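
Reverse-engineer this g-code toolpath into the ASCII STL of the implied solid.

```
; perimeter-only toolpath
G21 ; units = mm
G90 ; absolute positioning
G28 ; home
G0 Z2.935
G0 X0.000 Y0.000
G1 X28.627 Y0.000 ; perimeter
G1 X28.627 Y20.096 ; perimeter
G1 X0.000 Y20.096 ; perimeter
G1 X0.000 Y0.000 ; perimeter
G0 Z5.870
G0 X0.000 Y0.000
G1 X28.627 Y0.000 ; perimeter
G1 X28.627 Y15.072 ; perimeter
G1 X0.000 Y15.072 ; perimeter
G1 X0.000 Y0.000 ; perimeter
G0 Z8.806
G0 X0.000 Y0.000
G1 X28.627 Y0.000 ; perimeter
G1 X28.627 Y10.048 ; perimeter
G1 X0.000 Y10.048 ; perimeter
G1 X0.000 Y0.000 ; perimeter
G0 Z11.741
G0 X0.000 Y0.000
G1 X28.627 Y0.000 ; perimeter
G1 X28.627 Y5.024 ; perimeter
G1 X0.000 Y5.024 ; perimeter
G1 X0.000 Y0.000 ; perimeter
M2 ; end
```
solid part
  facet normal 0.0000 0.0000 -1.0000
    outer loop
      vertex 28.627 25.120 0.000
      vertex 28.627 0.000 0.000
      vertex 0.000 0.000 0.000
    endloop
  endfacet
  facet normal 0.0000 0.0000 -1.0000
    outer loop
      vertex 0.000 25.120 0.000
      vertex 28.627 25.120 0.000
      vertex 0.000 0.000 0.000
    endloop
  endfacet
  facet normal 0.0000 -1.0000 0.0000
    outer loop
      vertex 0.000 0.000 0.000
      vertex 28.627 0.000 0.000
      vertex 28.627 0.000 14.676
    endloop
  endfacet
  facet normal 0.0000 -1.0000 0.0000
    outer loop
      vertex 0.000 0.000 0.000
      vertex 28.627 0.000 14.676
      vertex 0.000 0.000 14.676
    endloop
  endfacet
  facet normal 0.0000 0.5045 0.8634
    outer loop
      vertex 0.000 0.000 14.676
      vertex 28.627 0.000 14.676
      vertex 28.627 25.120 0.000
    endloop
  endfacet
  facet normal 0.0000 0.5045 0.8634
    outer loop
      vertex 0.000 0.000 14.676
      vertex 28.627 25.120 0.000
      vertex 0.000 25.120 0.000
    endloop
  endfacet
  facet normal -1.0000 0.0000 0.0000
    outer loop
      vertex 0.000 0.000 14.676
      vertex 0.000 25.120 0.000
      vertex 0.000 0.000 0.000
    endloop
  endfacet
  facet normal 1.0000 0.0000 0.0000
    outer loop
      vertex 28.627 0.000 0.000
      vertex 28.627 25.120 0.000
      vertex 28.627 0.000 14.676
    endloop
  endfacet
endsolid part

The G0 Z moves step by Δz≈2.935 mm. The G1 loops shrink linearly with z, so the solid tapers from its base footprint up to z≈14.7. Closing with a flat bottom cap and the tapered top and triangulating gives 8 facets — a wedge (ramp): 28.6 × 25.1 mm base, rising to 14.7 mm along the y=0 edge and sloping linearly to z=0 at y=25.1.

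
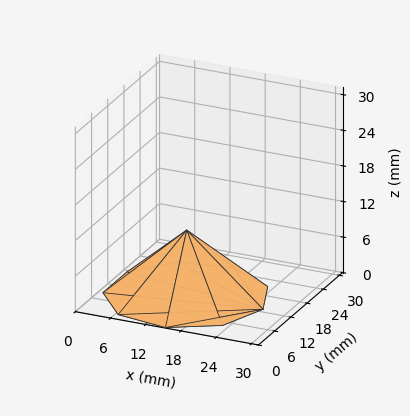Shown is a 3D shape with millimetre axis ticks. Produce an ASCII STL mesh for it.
Reading the render: the shape is a regular 9-sided pyramid, base circumscribed radius ≈ 13 mm, apex at z ≈ 11 mm (dimensions read to the nearest mm from the axis ticks). For the STL, each face is triangulated and given an outward normal.

solid part
  facet normal 0.0000 0.0000 -1.0000
    outer loop
      vertex 15.26 25.80 0.00
      vertex 22.96 21.36 0.00
      vertex 26.00 13.00 0.00
    endloop
  endfacet
  facet normal 0.0000 0.0000 -1.0000
    outer loop
      vertex 6.50 24.26 0.00
      vertex 15.26 25.80 0.00
      vertex 26.00 13.00 0.00
    endloop
  endfacet
  facet normal 0.0000 0.0000 -1.0000
    outer loop
      vertex 0.78 17.45 0.00
      vertex 6.50 24.26 0.00
      vertex 26.00 13.00 0.00
    endloop
  endfacet
  facet normal 0.0000 0.0000 -1.0000
    outer loop
      vertex 0.78 8.55 0.00
      vertex 0.78 17.45 0.00
      vertex 26.00 13.00 0.00
    endloop
  endfacet
  facet normal 0.0000 0.0000 -1.0000
    outer loop
      vertex 6.50 1.74 0.00
      vertex 0.78 8.55 0.00
      vertex 26.00 13.00 0.00
    endloop
  endfacet
  facet normal 0.0000 0.0000 -1.0000
    outer loop
      vertex 15.26 0.20 0.00
      vertex 6.50 1.74 0.00
      vertex 26.00 13.00 0.00
    endloop
  endfacet
  facet normal 0.0000 0.0000 -1.0000
    outer loop
      vertex 22.96 4.64 0.00
      vertex 15.26 0.20 0.00
      vertex 26.00 13.00 0.00
    endloop
  endfacet
  facet normal 0.6288 0.2287 0.7432
    outer loop
      vertex 26.00 13.00 0.00
      vertex 22.96 21.36 0.00
      vertex 13.00 13.00 11.00
    endloop
  endfacet
  facet normal 0.3342 0.5796 0.7432
    outer loop
      vertex 22.96 21.36 0.00
      vertex 15.26 25.80 0.00
      vertex 13.00 13.00 11.00
    endloop
  endfacet
  facet normal -0.1159 0.6591 0.7431
    outer loop
      vertex 15.26 25.80 0.00
      vertex 6.50 24.26 0.00
      vertex 13.00 13.00 11.00
    endloop
  endfacet
  facet normal -0.5123 0.4303 0.7432
    outer loop
      vertex 6.50 24.26 0.00
      vertex 0.78 17.45 0.00
      vertex 13.00 13.00 11.00
    endloop
  endfacet
  facet normal -0.6690 0.0000 0.7432
    outer loop
      vertex 0.78 17.45 0.00
      vertex 0.78 8.55 0.00
      vertex 13.00 13.00 11.00
    endloop
  endfacet
  facet normal -0.5123 -0.4303 0.7432
    outer loop
      vertex 0.78 8.55 0.00
      vertex 6.50 1.74 0.00
      vertex 13.00 13.00 11.00
    endloop
  endfacet
  facet normal -0.1159 -0.6591 0.7431
    outer loop
      vertex 6.50 1.74 0.00
      vertex 15.26 0.20 0.00
      vertex 13.00 13.00 11.00
    endloop
  endfacet
  facet normal 0.3342 -0.5796 0.7432
    outer loop
      vertex 15.26 0.20 0.00
      vertex 22.96 4.64 0.00
      vertex 13.00 13.00 11.00
    endloop
  endfacet
  facet normal 0.6288 -0.2287 0.7432
    outer loop
      vertex 22.96 4.64 0.00
      vertex 26.00 13.00 0.00
      vertex 13.00 13.00 11.00
    endloop
  endfacet
endsolid part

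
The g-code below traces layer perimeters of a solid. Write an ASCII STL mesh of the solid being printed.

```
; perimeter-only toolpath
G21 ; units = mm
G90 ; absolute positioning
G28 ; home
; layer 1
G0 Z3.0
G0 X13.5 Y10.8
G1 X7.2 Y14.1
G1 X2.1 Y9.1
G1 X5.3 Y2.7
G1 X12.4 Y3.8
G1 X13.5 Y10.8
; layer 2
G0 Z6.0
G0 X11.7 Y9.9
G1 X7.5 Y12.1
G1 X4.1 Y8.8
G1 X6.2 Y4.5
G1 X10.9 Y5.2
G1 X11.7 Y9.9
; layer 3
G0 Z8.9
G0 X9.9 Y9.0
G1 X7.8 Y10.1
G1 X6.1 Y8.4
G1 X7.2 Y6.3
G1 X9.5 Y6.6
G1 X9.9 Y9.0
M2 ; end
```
solid part
  facet normal 0.0000 0.0000 -1.0000
    outer loop
      vertex 0.1 9.4 0.0
      vertex 6.9 16.1 0.0
      vertex 15.3 11.7 0.0
    endloop
  endfacet
  facet normal 0.0000 0.0000 -1.0000
    outer loop
      vertex 4.4 0.9 0.0
      vertex 0.1 9.4 0.0
      vertex 15.3 11.7 0.0
    endloop
  endfacet
  facet normal 0.0000 0.0000 -1.0000
    outer loop
      vertex 13.8 2.3 0.0
      vertex 4.4 0.9 0.0
      vertex 15.3 11.7 0.0
    endloop
  endfacet
  facet normal 0.4068 0.7766 0.4811
    outer loop
      vertex 15.3 11.7 0.0
      vertex 6.9 16.1 0.0
      vertex 8.1 8.1 11.9
    endloop
  endfacet
  facet normal -0.6151 0.6242 0.4817
    outer loop
      vertex 6.9 16.1 0.0
      vertex 0.1 9.4 0.0
      vertex 8.1 8.1 11.9
    endloop
  endfacet
  facet normal -0.7817 -0.3954 0.4823
    outer loop
      vertex 0.1 9.4 0.0
      vertex 4.4 0.9 0.0
      vertex 8.1 8.1 11.9
    endloop
  endfacet
  facet normal 0.1289 -0.8657 0.4837
    outer loop
      vertex 4.4 0.9 0.0
      vertex 13.8 2.3 0.0
      vertex 8.1 8.1 11.9
    endloop
  endfacet
  facet normal 0.8653 -0.1381 0.4818
    outer loop
      vertex 13.8 2.3 0.0
      vertex 15.3 11.7 0.0
      vertex 8.1 8.1 11.9
    endloop
  endfacet
endsolid part

The G0 Z moves step by Δz≈3.0 mm. The G1 loops shrink linearly with z, so the solid tapers from its base footprint up to z≈11.9. Closing with a flat bottom cap and the tapered top and triangulating gives 8 facets — a regular 5-sided pyramid, base circumscribed radius ≈ 8.1 mm, apex at z ≈ 11.9 mm.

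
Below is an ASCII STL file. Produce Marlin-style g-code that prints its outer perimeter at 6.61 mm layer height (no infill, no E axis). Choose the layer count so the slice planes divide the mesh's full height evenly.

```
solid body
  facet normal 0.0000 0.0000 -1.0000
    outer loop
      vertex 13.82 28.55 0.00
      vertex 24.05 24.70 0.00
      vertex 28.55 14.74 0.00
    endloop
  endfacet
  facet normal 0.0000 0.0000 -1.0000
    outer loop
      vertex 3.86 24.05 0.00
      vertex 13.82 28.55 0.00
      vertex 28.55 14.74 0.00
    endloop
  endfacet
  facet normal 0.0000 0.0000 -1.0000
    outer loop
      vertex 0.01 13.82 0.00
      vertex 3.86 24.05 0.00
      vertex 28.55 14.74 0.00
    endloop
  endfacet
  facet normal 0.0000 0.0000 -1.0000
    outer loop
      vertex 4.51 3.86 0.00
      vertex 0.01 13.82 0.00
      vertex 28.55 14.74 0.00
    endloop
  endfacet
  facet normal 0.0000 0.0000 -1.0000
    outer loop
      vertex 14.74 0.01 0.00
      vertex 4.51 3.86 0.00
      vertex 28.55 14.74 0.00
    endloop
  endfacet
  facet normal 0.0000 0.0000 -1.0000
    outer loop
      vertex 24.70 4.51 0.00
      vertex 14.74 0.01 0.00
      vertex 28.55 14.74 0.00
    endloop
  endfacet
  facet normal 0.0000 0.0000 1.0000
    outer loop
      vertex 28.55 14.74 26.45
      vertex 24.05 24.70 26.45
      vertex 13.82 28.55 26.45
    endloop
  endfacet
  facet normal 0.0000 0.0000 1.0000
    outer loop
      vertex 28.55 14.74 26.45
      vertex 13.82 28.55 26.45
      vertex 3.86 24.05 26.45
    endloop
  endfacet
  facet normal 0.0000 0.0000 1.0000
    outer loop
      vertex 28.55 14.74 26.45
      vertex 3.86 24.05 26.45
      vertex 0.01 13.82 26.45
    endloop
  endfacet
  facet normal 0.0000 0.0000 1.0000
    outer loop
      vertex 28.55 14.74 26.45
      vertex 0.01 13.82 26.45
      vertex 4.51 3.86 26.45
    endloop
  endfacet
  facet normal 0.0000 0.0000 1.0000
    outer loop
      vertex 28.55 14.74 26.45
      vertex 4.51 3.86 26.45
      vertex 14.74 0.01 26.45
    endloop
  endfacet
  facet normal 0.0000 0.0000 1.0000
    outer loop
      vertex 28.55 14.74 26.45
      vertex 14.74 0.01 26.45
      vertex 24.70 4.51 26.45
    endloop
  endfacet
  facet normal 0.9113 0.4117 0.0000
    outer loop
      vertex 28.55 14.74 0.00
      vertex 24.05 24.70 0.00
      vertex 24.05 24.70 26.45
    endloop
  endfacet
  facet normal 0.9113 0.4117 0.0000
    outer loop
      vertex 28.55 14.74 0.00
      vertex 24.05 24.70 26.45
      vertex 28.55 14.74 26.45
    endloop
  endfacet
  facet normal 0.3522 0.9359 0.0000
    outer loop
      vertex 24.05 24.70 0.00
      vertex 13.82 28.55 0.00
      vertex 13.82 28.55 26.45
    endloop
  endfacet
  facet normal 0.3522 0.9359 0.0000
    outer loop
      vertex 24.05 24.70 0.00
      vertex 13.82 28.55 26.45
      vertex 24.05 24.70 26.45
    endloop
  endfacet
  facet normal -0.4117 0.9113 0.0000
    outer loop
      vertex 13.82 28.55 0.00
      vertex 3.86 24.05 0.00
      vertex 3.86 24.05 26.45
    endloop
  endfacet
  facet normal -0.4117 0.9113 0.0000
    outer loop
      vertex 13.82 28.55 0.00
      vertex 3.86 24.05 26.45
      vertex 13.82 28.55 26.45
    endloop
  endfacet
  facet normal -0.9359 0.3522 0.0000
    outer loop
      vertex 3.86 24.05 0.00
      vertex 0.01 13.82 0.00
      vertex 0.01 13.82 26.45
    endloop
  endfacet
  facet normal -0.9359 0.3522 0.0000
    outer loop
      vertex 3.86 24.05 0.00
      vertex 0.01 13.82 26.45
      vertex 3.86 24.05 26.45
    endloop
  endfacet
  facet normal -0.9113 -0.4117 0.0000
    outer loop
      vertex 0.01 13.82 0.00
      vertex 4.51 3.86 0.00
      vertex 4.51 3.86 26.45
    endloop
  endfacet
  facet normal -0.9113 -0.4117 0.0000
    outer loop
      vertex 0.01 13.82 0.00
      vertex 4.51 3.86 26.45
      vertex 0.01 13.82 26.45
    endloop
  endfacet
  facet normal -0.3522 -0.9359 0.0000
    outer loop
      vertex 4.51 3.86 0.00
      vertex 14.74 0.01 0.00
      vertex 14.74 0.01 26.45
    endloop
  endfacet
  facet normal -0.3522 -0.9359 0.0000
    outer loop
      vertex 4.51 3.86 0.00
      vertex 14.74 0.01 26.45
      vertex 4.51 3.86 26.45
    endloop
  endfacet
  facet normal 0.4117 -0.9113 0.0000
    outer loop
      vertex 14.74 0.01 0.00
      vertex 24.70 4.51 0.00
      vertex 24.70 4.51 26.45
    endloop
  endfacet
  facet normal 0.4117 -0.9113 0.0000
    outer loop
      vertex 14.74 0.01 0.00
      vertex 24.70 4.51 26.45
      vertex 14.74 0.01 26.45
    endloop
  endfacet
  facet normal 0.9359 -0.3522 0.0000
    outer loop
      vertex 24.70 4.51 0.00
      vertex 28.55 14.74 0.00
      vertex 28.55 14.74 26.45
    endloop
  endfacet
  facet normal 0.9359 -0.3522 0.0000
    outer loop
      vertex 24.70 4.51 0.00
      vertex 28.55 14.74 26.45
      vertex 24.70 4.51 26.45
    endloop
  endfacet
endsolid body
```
; perimeter-only toolpath
G21 ; units = mm
G90 ; absolute positioning
G28 ; home
; layer 1
G0 Z6.61
G0 X28.55 Y14.74
G1 X24.05 Y24.70
G1 X13.82 Y28.55
G1 X3.86 Y24.05
G1 X0.01 Y13.82
G1 X4.51 Y3.86
G1 X14.74 Y0.01
G1 X24.70 Y4.51
G1 X28.55 Y14.74
; layer 2
G0 Z13.22
G0 X28.55 Y14.74
G1 X24.05 Y24.70
G1 X13.82 Y28.55
G1 X3.86 Y24.05
G1 X0.01 Y13.82
G1 X4.51 Y3.86
G1 X14.74 Y0.01
G1 X24.70 Y4.51
G1 X28.55 Y14.74
; layer 3
G0 Z19.84
G0 X28.55 Y14.74
G1 X24.05 Y24.70
G1 X13.82 Y28.55
G1 X3.86 Y24.05
G1 X0.01 Y13.82
G1 X4.51 Y3.86
G1 X14.74 Y0.01
G1 X24.70 Y4.51
G1 X28.55 Y14.74
; layer 4
G0 Z26.45
G0 X28.55 Y14.74
G1 X24.05 Y24.70
G1 X13.82 Y28.55
G1 X3.86 Y24.05
G1 X0.01 Y13.82
G1 X4.51 Y3.86
G1 X14.74 Y0.01
G1 X24.70 Y4.51
G1 X28.55 Y14.74
M2 ; end

The solid is a regular 8-sided prism (a cylinder approximated with 8 flat sides), circumscribed radius ≈ 14.3 mm, height ≈ 26.4 mm. Slicing at Δz = 6.61 mm — 4 equal slices spanning the solid's height, so layer i sits at z = i·h/4 — gives 4 non-empty perimeters. Each is a 8-segment closed polygon; G0 lifts to the layer z and rapids to the start vertex, then G1 traces the edges.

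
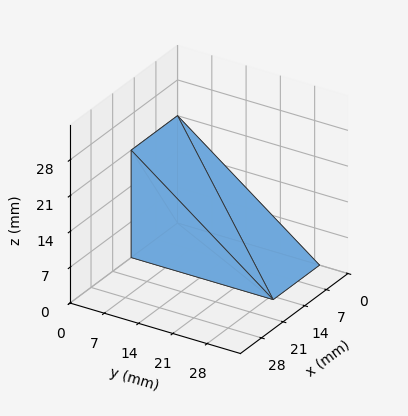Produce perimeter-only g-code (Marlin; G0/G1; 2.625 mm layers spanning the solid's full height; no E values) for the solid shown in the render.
Reading the render: the shape is a wedge (ramp): 15 × 29 mm base, rising to 21 mm along the y=0 edge and sloping linearly to z=0 at y=29 (dimensions read to the nearest mm from the axis ticks). For the g-code, the solid's height is divided into equal slices at the stated Δz and each level perimeter traced with G1 moves after a G0 lift.

; perimeter-only toolpath
G21 ; units = mm
G90 ; absolute positioning
G28 ; home
; layer 1
G0 Z2.625
G0 X0.000 Y0.000
G1 X15.000 Y0.000
G1 X15.000 Y25.375
G1 X0.000 Y25.375
G1 X0.000 Y0.000
; layer 2
G0 Z5.250
G0 X0.000 Y0.000
G1 X15.000 Y0.000
G1 X15.000 Y21.750
G1 X0.000 Y21.750
G1 X0.000 Y0.000
; layer 3
G0 Z7.875
G0 X0.000 Y0.000
G1 X15.000 Y0.000
G1 X15.000 Y18.125
G1 X0.000 Y18.125
G1 X0.000 Y0.000
; layer 4
G0 Z10.500
G0 X0.000 Y0.000
G1 X15.000 Y0.000
G1 X15.000 Y14.500
G1 X0.000 Y14.500
G1 X0.000 Y0.000
; layer 5
G0 Z13.125
G0 X0.000 Y0.000
G1 X15.000 Y0.000
G1 X15.000 Y10.875
G1 X0.000 Y10.875
G1 X0.000 Y0.000
; layer 6
G0 Z15.750
G0 X0.000 Y0.000
G1 X15.000 Y0.000
G1 X15.000 Y7.250
G1 X0.000 Y7.250
G1 X0.000 Y0.000
; layer 7
G0 Z18.375
G0 X0.000 Y0.000
G1 X15.000 Y0.000
G1 X15.000 Y3.625
G1 X0.000 Y3.625
G1 X0.000 Y0.000
M2 ; end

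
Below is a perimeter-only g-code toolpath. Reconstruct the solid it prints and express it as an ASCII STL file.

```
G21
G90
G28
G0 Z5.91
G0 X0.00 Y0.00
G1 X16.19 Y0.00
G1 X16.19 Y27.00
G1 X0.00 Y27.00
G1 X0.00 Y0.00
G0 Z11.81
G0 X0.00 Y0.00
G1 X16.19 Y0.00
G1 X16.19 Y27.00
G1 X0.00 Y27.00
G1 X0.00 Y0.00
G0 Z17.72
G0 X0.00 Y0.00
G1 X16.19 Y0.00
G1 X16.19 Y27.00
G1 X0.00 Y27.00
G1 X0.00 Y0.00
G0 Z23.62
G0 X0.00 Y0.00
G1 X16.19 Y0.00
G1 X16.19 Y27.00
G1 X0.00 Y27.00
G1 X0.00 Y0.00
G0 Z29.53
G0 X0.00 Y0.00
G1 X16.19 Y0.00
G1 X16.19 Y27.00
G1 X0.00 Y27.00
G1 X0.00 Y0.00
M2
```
solid part
  facet normal 0.0000 0.0000 -1.0000
    outer loop
      vertex 16.19 27.00 0.00
      vertex 16.19 0.00 0.00
      vertex 0.00 0.00 0.00
    endloop
  endfacet
  facet normal 0.0000 0.0000 -1.0000
    outer loop
      vertex 0.00 27.00 0.00
      vertex 16.19 27.00 0.00
      vertex 0.00 0.00 0.00
    endloop
  endfacet
  facet normal 0.0000 0.0000 1.0000
    outer loop
      vertex 0.00 0.00 29.53
      vertex 16.19 0.00 29.53
      vertex 16.19 27.00 29.53
    endloop
  endfacet
  facet normal 0.0000 0.0000 1.0000
    outer loop
      vertex 0.00 0.00 29.53
      vertex 16.19 27.00 29.53
      vertex 0.00 27.00 29.53
    endloop
  endfacet
  facet normal 0.0000 -1.0000 0.0000
    outer loop
      vertex 0.00 0.00 0.00
      vertex 16.19 0.00 0.00
      vertex 16.19 0.00 29.53
    endloop
  endfacet
  facet normal 0.0000 -1.0000 0.0000
    outer loop
      vertex 0.00 0.00 0.00
      vertex 16.19 0.00 29.53
      vertex 0.00 0.00 29.53
    endloop
  endfacet
  facet normal 0.0000 1.0000 0.0000
    outer loop
      vertex 16.19 27.00 29.53
      vertex 16.19 27.00 0.00
      vertex 0.00 27.00 0.00
    endloop
  endfacet
  facet normal 0.0000 1.0000 0.0000
    outer loop
      vertex 0.00 27.00 29.53
      vertex 16.19 27.00 29.53
      vertex 0.00 27.00 0.00
    endloop
  endfacet
  facet normal -1.0000 0.0000 0.0000
    outer loop
      vertex 0.00 27.00 29.53
      vertex 0.00 27.00 0.00
      vertex 0.00 0.00 0.00
    endloop
  endfacet
  facet normal -1.0000 0.0000 0.0000
    outer loop
      vertex 0.00 0.00 29.53
      vertex 0.00 27.00 29.53
      vertex 0.00 0.00 0.00
    endloop
  endfacet
  facet normal 1.0000 0.0000 0.0000
    outer loop
      vertex 16.19 0.00 0.00
      vertex 16.19 27.00 0.00
      vertex 16.19 27.00 29.53
    endloop
  endfacet
  facet normal 1.0000 0.0000 0.0000
    outer loop
      vertex 16.19 0.00 0.00
      vertex 16.19 27.00 29.53
      vertex 16.19 0.00 29.53
    endloop
  endfacet
endsolid part

The G0 Z moves step by Δz≈5.91 mm. Every layer's G1 loop is the same polygon, so the solid is a straight extrusion of it from z=0 to z≈29.5. Closing with flat bottom and top caps and triangulating gives 12 facets — a rectangular box, roughly 16.2 × 27 mm footprint and 29.5 mm tall.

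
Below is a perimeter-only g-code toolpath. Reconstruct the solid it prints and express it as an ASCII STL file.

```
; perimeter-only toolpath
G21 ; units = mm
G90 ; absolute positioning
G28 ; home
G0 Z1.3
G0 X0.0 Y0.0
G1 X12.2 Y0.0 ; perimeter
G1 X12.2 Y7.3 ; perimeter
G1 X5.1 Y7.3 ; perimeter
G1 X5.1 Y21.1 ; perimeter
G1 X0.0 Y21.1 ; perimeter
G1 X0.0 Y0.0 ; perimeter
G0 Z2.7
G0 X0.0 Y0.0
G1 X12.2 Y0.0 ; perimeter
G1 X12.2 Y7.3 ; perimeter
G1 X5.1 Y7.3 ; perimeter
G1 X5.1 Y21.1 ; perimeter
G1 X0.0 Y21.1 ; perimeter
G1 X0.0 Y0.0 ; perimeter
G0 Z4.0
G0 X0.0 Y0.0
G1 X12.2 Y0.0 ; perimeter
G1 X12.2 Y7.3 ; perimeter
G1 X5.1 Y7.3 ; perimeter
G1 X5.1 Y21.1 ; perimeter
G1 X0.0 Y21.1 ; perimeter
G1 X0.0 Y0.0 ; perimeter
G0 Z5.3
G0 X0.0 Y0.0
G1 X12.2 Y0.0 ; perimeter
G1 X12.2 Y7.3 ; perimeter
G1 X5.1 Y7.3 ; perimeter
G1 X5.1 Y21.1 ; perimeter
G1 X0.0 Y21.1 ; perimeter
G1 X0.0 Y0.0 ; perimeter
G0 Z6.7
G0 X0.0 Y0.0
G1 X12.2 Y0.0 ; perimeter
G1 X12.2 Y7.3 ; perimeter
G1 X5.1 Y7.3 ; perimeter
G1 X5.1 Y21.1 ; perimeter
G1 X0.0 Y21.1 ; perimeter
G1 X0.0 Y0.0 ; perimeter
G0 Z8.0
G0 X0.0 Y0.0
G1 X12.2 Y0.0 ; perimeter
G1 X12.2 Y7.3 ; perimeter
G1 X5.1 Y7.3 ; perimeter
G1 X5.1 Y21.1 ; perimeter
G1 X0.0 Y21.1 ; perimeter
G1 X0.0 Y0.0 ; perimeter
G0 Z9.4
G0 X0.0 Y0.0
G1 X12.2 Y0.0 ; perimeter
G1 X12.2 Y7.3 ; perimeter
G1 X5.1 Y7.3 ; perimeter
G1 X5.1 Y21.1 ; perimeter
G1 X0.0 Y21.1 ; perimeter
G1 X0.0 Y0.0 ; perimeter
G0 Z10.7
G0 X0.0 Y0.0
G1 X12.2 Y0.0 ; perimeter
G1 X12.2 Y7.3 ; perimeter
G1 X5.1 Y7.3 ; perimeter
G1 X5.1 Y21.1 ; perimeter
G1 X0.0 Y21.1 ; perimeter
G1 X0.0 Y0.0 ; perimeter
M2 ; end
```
solid part
  facet normal 0.0000 0.0000 -1.0000
    outer loop
      vertex 12.2 7.3 0.0
      vertex 12.2 0.0 0.0
      vertex 0.0 0.0 0.0
    endloop
  endfacet
  facet normal 0.0000 0.0000 -1.0000
    outer loop
      vertex 5.1 7.3 0.0
      vertex 12.2 7.3 0.0
      vertex 0.0 0.0 0.0
    endloop
  endfacet
  facet normal 0.0000 0.0000 -1.0000
    outer loop
      vertex 5.1 21.1 0.0
      vertex 5.1 7.3 0.0
      vertex 0.0 0.0 0.0
    endloop
  endfacet
  facet normal 0.0000 0.0000 -1.0000
    outer loop
      vertex 0.0 21.1 0.0
      vertex 5.1 21.1 0.0
      vertex 0.0 0.0 0.0
    endloop
  endfacet
  facet normal 0.0000 0.0000 1.0000
    outer loop
      vertex 0.0 0.0 10.7
      vertex 12.2 0.0 10.7
      vertex 12.2 7.3 10.7
    endloop
  endfacet
  facet normal 0.0000 0.0000 1.0000
    outer loop
      vertex 0.0 0.0 10.7
      vertex 12.2 7.3 10.7
      vertex 5.1 7.3 10.7
    endloop
  endfacet
  facet normal 0.0000 0.0000 1.0000
    outer loop
      vertex 0.0 0.0 10.7
      vertex 5.1 7.3 10.7
      vertex 5.1 21.1 10.7
    endloop
  endfacet
  facet normal 0.0000 0.0000 1.0000
    outer loop
      vertex 0.0 0.0 10.7
      vertex 5.1 21.1 10.7
      vertex 0.0 21.1 10.7
    endloop
  endfacet
  facet normal 0.0000 -1.0000 0.0000
    outer loop
      vertex 0.0 0.0 0.0
      vertex 12.2 0.0 0.0
      vertex 12.2 0.0 10.7
    endloop
  endfacet
  facet normal 0.0000 -1.0000 0.0000
    outer loop
      vertex 0.0 0.0 0.0
      vertex 12.2 0.0 10.7
      vertex 0.0 0.0 10.7
    endloop
  endfacet
  facet normal 1.0000 0.0000 0.0000
    outer loop
      vertex 12.2 0.0 0.0
      vertex 12.2 7.3 0.0
      vertex 12.2 7.3 10.7
    endloop
  endfacet
  facet normal 1.0000 0.0000 0.0000
    outer loop
      vertex 12.2 0.0 0.0
      vertex 12.2 7.3 10.7
      vertex 12.2 0.0 10.7
    endloop
  endfacet
  facet normal 0.0000 1.0000 0.0000
    outer loop
      vertex 12.2 7.3 0.0
      vertex 5.1 7.3 0.0
      vertex 5.1 7.3 10.7
    endloop
  endfacet
  facet normal 0.0000 1.0000 0.0000
    outer loop
      vertex 12.2 7.3 0.0
      vertex 5.1 7.3 10.7
      vertex 12.2 7.3 10.7
    endloop
  endfacet
  facet normal 1.0000 0.0000 0.0000
    outer loop
      vertex 5.1 7.3 0.0
      vertex 5.1 21.1 0.0
      vertex 5.1 21.1 10.7
    endloop
  endfacet
  facet normal 1.0000 0.0000 0.0000
    outer loop
      vertex 5.1 7.3 0.0
      vertex 5.1 21.1 10.7
      vertex 5.1 7.3 10.7
    endloop
  endfacet
  facet normal 0.0000 1.0000 0.0000
    outer loop
      vertex 5.1 21.1 0.0
      vertex 0.0 21.1 0.0
      vertex 0.0 21.1 10.7
    endloop
  endfacet
  facet normal 0.0000 1.0000 0.0000
    outer loop
      vertex 5.1 21.1 0.0
      vertex 0.0 21.1 10.7
      vertex 5.1 21.1 10.7
    endloop
  endfacet
  facet normal -1.0000 0.0000 0.0000
    outer loop
      vertex 0.0 21.1 0.0
      vertex 0.0 0.0 0.0
      vertex 0.0 0.0 10.7
    endloop
  endfacet
  facet normal -1.0000 0.0000 0.0000
    outer loop
      vertex 0.0 21.1 0.0
      vertex 0.0 0.0 10.7
      vertex 0.0 21.1 10.7
    endloop
  endfacet
endsolid part

The G0 Z moves step by Δz≈1.3 mm. Every layer's G1 loop is the same polygon, so the solid is a straight extrusion of it from z=0 to z≈10.7. Closing with flat bottom and top caps and triangulating gives 20 facets — an L-shaped prism: outer 12.2 × 21.1 mm, arm thicknesses ≈ 7.3 mm (horizontal) and 5.1 mm (vertical), extruded 10.7 mm in z.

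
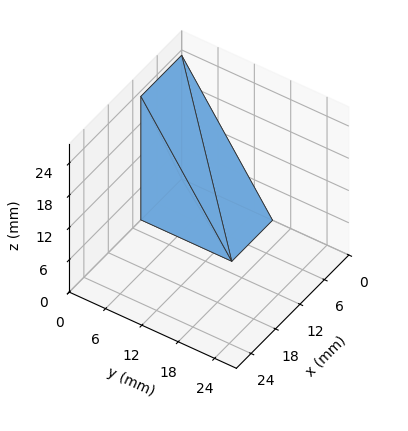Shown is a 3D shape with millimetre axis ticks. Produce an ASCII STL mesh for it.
Reading the render: the shape is a wedge (ramp): 10 × 15 mm base, rising to 23 mm along the y=0 edge and sloping linearly to z=0 at y=15 (dimensions read to the nearest mm from the axis ticks). For the STL, each face is triangulated and given an outward normal.

solid part
  facet normal 0.0000 0.0000 -1.0000
    outer loop
      vertex 10.0 15.0 0.0
      vertex 10.0 0.0 0.0
      vertex 0.0 0.0 0.0
    endloop
  endfacet
  facet normal 0.0000 0.0000 -1.0000
    outer loop
      vertex 0.0 15.0 0.0
      vertex 10.0 15.0 0.0
      vertex 0.0 0.0 0.0
    endloop
  endfacet
  facet normal 0.0000 -1.0000 0.0000
    outer loop
      vertex 0.0 0.0 0.0
      vertex 10.0 0.0 0.0
      vertex 10.0 0.0 23.0
    endloop
  endfacet
  facet normal 0.0000 -1.0000 0.0000
    outer loop
      vertex 0.0 0.0 0.0
      vertex 10.0 0.0 23.0
      vertex 0.0 0.0 23.0
    endloop
  endfacet
  facet normal 0.0000 0.8376 0.5463
    outer loop
      vertex 0.0 0.0 23.0
      vertex 10.0 0.0 23.0
      vertex 10.0 15.0 0.0
    endloop
  endfacet
  facet normal 0.0000 0.8376 0.5463
    outer loop
      vertex 0.0 0.0 23.0
      vertex 10.0 15.0 0.0
      vertex 0.0 15.0 0.0
    endloop
  endfacet
  facet normal -1.0000 0.0000 0.0000
    outer loop
      vertex 0.0 0.0 23.0
      vertex 0.0 15.0 0.0
      vertex 0.0 0.0 0.0
    endloop
  endfacet
  facet normal 1.0000 0.0000 0.0000
    outer loop
      vertex 10.0 0.0 0.0
      vertex 10.0 15.0 0.0
      vertex 10.0 0.0 23.0
    endloop
  endfacet
endsolid part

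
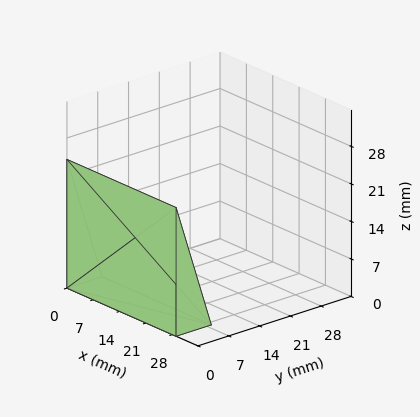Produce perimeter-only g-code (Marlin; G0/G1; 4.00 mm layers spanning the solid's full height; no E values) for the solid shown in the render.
Reading the render: the shape is a wedge (ramp): 29 × 8 mm base, rising to 24 mm along the y=0 edge and sloping linearly to z=0 at y=8 (dimensions read to the nearest mm from the axis ticks). For the g-code, the solid's height is divided into equal slices at the stated Δz and each level perimeter traced with G1 moves after a G0 lift.

; perimeter-only toolpath
G21 ; units = mm
G90 ; absolute positioning
G28 ; home
; layer 1
G0 Z4.00
G0 X0.00 Y0.00
G1 X29.00 Y0.00
G1 X29.00 Y6.67
G1 X0.00 Y6.67
G1 X0.00 Y0.00
; layer 2
G0 Z8.00
G0 X0.00 Y0.00
G1 X29.00 Y0.00
G1 X29.00 Y5.33
G1 X0.00 Y5.33
G1 X0.00 Y0.00
; layer 3
G0 Z12.00
G0 X0.00 Y0.00
G1 X29.00 Y0.00
G1 X29.00 Y4.00
G1 X0.00 Y4.00
G1 X0.00 Y0.00
; layer 4
G0 Z16.00
G0 X0.00 Y0.00
G1 X29.00 Y0.00
G1 X29.00 Y2.67
G1 X0.00 Y2.67
G1 X0.00 Y0.00
; layer 5
G0 Z20.00
G0 X0.00 Y0.00
G1 X29.00 Y0.00
G1 X29.00 Y1.33
G1 X0.00 Y1.33
G1 X0.00 Y0.00
M2 ; end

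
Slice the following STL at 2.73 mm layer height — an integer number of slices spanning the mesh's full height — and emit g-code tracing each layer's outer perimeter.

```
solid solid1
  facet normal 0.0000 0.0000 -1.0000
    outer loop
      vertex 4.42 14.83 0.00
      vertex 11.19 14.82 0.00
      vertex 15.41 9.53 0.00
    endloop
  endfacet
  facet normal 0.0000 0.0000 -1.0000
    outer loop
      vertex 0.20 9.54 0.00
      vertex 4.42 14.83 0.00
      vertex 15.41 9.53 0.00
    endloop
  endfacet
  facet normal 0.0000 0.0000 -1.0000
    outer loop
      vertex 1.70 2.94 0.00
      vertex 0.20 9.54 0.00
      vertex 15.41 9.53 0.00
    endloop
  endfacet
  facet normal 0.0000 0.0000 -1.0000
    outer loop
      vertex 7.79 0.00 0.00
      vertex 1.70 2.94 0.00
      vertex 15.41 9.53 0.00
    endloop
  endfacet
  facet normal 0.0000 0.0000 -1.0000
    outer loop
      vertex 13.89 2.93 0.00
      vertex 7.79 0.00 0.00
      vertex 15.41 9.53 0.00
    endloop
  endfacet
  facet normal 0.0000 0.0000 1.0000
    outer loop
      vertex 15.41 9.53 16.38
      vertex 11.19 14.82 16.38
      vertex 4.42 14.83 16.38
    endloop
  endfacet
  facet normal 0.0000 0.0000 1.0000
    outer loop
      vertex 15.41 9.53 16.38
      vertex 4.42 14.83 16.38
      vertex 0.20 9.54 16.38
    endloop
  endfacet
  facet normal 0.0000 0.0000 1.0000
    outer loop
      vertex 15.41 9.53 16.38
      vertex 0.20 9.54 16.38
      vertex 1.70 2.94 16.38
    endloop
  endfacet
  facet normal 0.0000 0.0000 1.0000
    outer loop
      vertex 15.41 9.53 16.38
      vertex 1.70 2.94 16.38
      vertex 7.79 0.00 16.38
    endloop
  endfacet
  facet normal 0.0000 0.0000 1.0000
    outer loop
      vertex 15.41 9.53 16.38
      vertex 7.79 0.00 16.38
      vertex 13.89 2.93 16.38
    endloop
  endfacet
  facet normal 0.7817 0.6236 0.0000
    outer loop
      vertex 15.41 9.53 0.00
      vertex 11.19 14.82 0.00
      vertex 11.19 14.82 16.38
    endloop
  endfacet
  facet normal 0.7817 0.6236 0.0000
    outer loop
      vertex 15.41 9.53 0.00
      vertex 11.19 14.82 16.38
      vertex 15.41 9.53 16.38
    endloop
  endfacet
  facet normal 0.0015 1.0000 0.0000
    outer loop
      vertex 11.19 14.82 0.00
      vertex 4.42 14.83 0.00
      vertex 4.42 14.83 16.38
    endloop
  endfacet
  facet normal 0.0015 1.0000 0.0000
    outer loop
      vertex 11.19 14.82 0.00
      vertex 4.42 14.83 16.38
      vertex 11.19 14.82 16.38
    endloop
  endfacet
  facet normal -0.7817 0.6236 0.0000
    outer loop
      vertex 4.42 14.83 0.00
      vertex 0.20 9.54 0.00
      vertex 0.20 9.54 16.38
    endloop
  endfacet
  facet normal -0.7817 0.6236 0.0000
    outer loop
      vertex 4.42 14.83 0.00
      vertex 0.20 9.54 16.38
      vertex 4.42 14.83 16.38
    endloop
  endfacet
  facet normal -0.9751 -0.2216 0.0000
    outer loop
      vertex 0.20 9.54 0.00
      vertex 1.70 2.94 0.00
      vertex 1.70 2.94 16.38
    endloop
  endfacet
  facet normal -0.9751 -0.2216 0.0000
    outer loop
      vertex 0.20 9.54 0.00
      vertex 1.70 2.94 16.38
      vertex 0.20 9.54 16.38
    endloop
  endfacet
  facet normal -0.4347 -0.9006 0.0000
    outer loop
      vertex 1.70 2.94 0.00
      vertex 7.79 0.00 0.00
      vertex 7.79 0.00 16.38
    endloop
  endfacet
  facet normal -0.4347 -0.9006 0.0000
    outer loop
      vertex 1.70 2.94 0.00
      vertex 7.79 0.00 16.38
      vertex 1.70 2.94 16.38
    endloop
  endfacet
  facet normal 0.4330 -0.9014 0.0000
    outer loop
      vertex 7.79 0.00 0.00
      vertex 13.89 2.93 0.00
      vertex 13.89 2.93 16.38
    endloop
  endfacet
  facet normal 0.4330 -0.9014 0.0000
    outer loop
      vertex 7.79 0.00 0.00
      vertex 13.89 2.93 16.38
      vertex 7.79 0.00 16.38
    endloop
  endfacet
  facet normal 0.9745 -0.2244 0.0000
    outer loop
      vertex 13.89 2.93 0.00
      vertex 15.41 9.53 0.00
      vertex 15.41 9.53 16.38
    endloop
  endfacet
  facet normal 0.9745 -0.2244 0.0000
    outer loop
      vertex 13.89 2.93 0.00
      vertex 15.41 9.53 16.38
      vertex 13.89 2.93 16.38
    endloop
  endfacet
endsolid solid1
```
; perimeter-only toolpath
G21 ; units = mm
G90 ; absolute positioning
G28 ; home
; layer 1
G0 Z2.73
G0 X15.41 Y9.53
G1 X11.19 Y14.82
G1 X4.42 Y14.83
G1 X0.20 Y9.54
G1 X1.70 Y2.94
G1 X7.79 Y0.00
G1 X13.89 Y2.93
G1 X15.41 Y9.53
; layer 2
G0 Z5.46
G0 X15.41 Y9.53
G1 X11.19 Y14.82
G1 X4.42 Y14.83
G1 X0.20 Y9.54
G1 X1.70 Y2.94
G1 X7.79 Y0.00
G1 X13.89 Y2.93
G1 X15.41 Y9.53
; layer 3
G0 Z8.19
G0 X15.41 Y9.53
G1 X11.19 Y14.82
G1 X4.42 Y14.83
G1 X0.20 Y9.54
G1 X1.70 Y2.94
G1 X7.79 Y0.00
G1 X13.89 Y2.93
G1 X15.41 Y9.53
; layer 4
G0 Z10.92
G0 X15.41 Y9.53
G1 X11.19 Y14.82
G1 X4.42 Y14.83
G1 X0.20 Y9.54
G1 X1.70 Y2.94
G1 X7.79 Y0.00
G1 X13.89 Y2.93
G1 X15.41 Y9.53
; layer 5
G0 Z13.65
G0 X15.41 Y9.53
G1 X11.19 Y14.82
G1 X4.42 Y14.83
G1 X0.20 Y9.54
G1 X1.70 Y2.94
G1 X7.79 Y0.00
G1 X13.89 Y2.93
G1 X15.41 Y9.53
; layer 6
G0 Z16.38
G0 X15.41 Y9.53
G1 X11.19 Y14.82
G1 X4.42 Y14.83
G1 X0.20 Y9.54
G1 X1.70 Y2.94
G1 X7.79 Y0.00
G1 X13.89 Y2.93
G1 X15.41 Y9.53
M2 ; end

The solid is a regular 7-sided prism (a cylinder approximated with 7 flat sides), circumscribed radius ≈ 7.8 mm, height ≈ 16.4 mm. Slicing at Δz = 2.73 mm — 6 equal slices spanning the solid's height, so layer i sits at z = i·h/6 — gives 6 non-empty perimeters. Each is a 7-segment closed polygon; G0 lifts to the layer z and rapids to the start vertex, then G1 traces the edges.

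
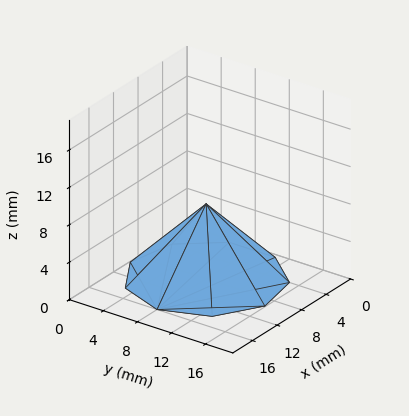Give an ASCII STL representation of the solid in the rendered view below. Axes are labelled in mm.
Reading the render: the shape is a regular 9-sided pyramid, base circumscribed radius ≈ 8 mm, apex at z ≈ 8 mm (dimensions read to the nearest mm from the axis ticks). For the STL, each face is triangulated and given an outward normal.

solid part
  facet normal 0.0000 0.0000 -1.0000
    outer loop
      vertex 9.4 15.9 0.0
      vertex 14.1 13.1 0.0
      vertex 16.0 8.0 0.0
    endloop
  endfacet
  facet normal 0.0000 0.0000 -1.0000
    outer loop
      vertex 4.0 14.9 0.0
      vertex 9.4 15.9 0.0
      vertex 16.0 8.0 0.0
    endloop
  endfacet
  facet normal 0.0000 0.0000 -1.0000
    outer loop
      vertex 0.5 10.7 0.0
      vertex 4.0 14.9 0.0
      vertex 16.0 8.0 0.0
    endloop
  endfacet
  facet normal 0.0000 0.0000 -1.0000
    outer loop
      vertex 0.5 5.3 0.0
      vertex 0.5 10.7 0.0
      vertex 16.0 8.0 0.0
    endloop
  endfacet
  facet normal 0.0000 0.0000 -1.0000
    outer loop
      vertex 4.0 1.1 0.0
      vertex 0.5 5.3 0.0
      vertex 16.0 8.0 0.0
    endloop
  endfacet
  facet normal 0.0000 0.0000 -1.0000
    outer loop
      vertex 9.4 0.1 0.0
      vertex 4.0 1.1 0.0
      vertex 16.0 8.0 0.0
    endloop
  endfacet
  facet normal 0.0000 0.0000 -1.0000
    outer loop
      vertex 14.1 2.9 0.0
      vertex 9.4 0.1 0.0
      vertex 16.0 8.0 0.0
    endloop
  endfacet
  facet normal 0.6838 0.2547 0.6838
    outer loop
      vertex 16.0 8.0 0.0
      vertex 14.1 13.1 0.0
      vertex 8.0 8.0 8.0
    endloop
  endfacet
  facet normal 0.3733 0.6266 0.6841
    outer loop
      vertex 14.1 13.1 0.0
      vertex 9.4 15.9 0.0
      vertex 8.0 8.0 8.0
    endloop
  endfacet
  facet normal -0.1327 0.7168 0.6846
    outer loop
      vertex 9.4 15.9 0.0
      vertex 4.0 14.9 0.0
      vertex 8.0 8.0 8.0
    endloop
  endfacet
  facet normal -0.5608 0.4673 0.6835
    outer loop
      vertex 4.0 14.9 0.0
      vertex 0.5 10.7 0.0
      vertex 8.0 8.0 8.0
    endloop
  endfacet
  facet normal -0.7295 0.0000 0.6839
    outer loop
      vertex 0.5 10.7 0.0
      vertex 0.5 5.3 0.0
      vertex 8.0 8.0 8.0
    endloop
  endfacet
  facet normal -0.5608 -0.4673 0.6835
    outer loop
      vertex 0.5 5.3 0.0
      vertex 4.0 1.1 0.0
      vertex 8.0 8.0 8.0
    endloop
  endfacet
  facet normal -0.1327 -0.7168 0.6846
    outer loop
      vertex 4.0 1.1 0.0
      vertex 9.4 0.1 0.0
      vertex 8.0 8.0 8.0
    endloop
  endfacet
  facet normal 0.3733 -0.6266 0.6841
    outer loop
      vertex 9.4 0.1 0.0
      vertex 14.1 2.9 0.0
      vertex 8.0 8.0 8.0
    endloop
  endfacet
  facet normal 0.6838 -0.2547 0.6838
    outer loop
      vertex 14.1 2.9 0.0
      vertex 16.0 8.0 0.0
      vertex 8.0 8.0 8.0
    endloop
  endfacet
endsolid part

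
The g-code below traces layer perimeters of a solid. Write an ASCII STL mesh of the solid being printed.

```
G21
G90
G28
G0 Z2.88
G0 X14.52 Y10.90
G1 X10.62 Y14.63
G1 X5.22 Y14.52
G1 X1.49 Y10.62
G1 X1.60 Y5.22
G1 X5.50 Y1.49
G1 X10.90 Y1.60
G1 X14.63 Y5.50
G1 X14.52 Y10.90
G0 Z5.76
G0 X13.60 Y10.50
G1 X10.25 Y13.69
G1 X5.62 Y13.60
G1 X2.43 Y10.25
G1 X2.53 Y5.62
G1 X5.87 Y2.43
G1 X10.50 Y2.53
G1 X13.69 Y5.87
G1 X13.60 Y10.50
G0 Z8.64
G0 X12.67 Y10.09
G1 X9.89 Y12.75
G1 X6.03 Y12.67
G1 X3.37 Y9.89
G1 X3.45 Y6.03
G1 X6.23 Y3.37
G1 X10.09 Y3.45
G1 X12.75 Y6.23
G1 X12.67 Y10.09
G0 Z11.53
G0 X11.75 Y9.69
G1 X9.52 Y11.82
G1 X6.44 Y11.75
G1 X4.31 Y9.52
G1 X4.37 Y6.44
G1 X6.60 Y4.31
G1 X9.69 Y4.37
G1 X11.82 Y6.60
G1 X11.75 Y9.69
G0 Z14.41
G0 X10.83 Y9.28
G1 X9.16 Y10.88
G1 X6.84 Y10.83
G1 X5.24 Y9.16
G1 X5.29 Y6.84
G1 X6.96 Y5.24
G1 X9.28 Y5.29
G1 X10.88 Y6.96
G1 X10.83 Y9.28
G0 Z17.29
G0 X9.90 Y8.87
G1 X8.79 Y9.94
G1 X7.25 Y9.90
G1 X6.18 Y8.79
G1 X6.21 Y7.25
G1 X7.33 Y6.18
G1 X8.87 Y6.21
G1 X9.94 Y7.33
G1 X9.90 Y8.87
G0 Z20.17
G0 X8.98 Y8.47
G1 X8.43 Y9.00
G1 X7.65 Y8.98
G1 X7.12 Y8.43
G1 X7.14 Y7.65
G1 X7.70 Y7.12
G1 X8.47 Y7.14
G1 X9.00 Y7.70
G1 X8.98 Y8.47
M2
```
solid part
  facet normal 0.0000 0.0000 -1.0000
    outer loop
      vertex 4.81 15.44 0.00
      vertex 10.98 15.57 0.00
      vertex 15.44 11.31 0.00
    endloop
  endfacet
  facet normal 0.0000 0.0000 -1.0000
    outer loop
      vertex 0.55 10.98 0.00
      vertex 4.81 15.44 0.00
      vertex 15.44 11.31 0.00
    endloop
  endfacet
  facet normal 0.0000 0.0000 -1.0000
    outer loop
      vertex 0.68 4.81 0.00
      vertex 0.55 10.98 0.00
      vertex 15.44 11.31 0.00
    endloop
  endfacet
  facet normal 0.0000 0.0000 -1.0000
    outer loop
      vertex 5.14 0.55 0.00
      vertex 0.68 4.81 0.00
      vertex 15.44 11.31 0.00
    endloop
  endfacet
  facet normal 0.0000 0.0000 -1.0000
    outer loop
      vertex 11.31 0.68 0.00
      vertex 5.14 0.55 0.00
      vertex 15.44 11.31 0.00
    endloop
  endfacet
  facet normal 0.0000 0.0000 -1.0000
    outer loop
      vertex 15.57 5.14 0.00
      vertex 11.31 0.68 0.00
      vertex 15.44 11.31 0.00
    endloop
  endfacet
  facet normal 0.6573 0.6881 0.3075
    outer loop
      vertex 15.44 11.31 0.00
      vertex 10.98 15.57 0.00
      vertex 8.06 8.06 23.05
    endloop
  endfacet
  facet normal -0.0200 0.9514 0.3074
    outer loop
      vertex 10.98 15.57 0.00
      vertex 4.81 15.44 0.00
      vertex 8.06 8.06 23.05
    endloop
  endfacet
  facet normal -0.6881 0.6573 0.3075
    outer loop
      vertex 4.81 15.44 0.00
      vertex 0.55 10.98 0.00
      vertex 8.06 8.06 23.05
    endloop
  endfacet
  facet normal -0.9514 -0.0200 0.3074
    outer loop
      vertex 0.55 10.98 0.00
      vertex 0.68 4.81 0.00
      vertex 8.06 8.06 23.05
    endloop
  endfacet
  facet normal -0.6573 -0.6881 0.3075
    outer loop
      vertex 0.68 4.81 0.00
      vertex 5.14 0.55 0.00
      vertex 8.06 8.06 23.05
    endloop
  endfacet
  facet normal 0.0200 -0.9514 0.3074
    outer loop
      vertex 5.14 0.55 0.00
      vertex 11.31 0.68 0.00
      vertex 8.06 8.06 23.05
    endloop
  endfacet
  facet normal 0.6881 -0.6573 0.3075
    outer loop
      vertex 11.31 0.68 0.00
      vertex 15.57 5.14 0.00
      vertex 8.06 8.06 23.05
    endloop
  endfacet
  facet normal 0.9514 0.0200 0.3074
    outer loop
      vertex 15.57 5.14 0.00
      vertex 15.44 11.31 0.00
      vertex 8.06 8.06 23.05
    endloop
  endfacet
endsolid part

The G0 Z moves step by Δz≈2.88 mm. The G1 loops shrink linearly with z, so the solid tapers from its base footprint up to z≈23.1. Closing with a flat bottom cap and the tapered top and triangulating gives 14 facets — a regular 8-sided pyramid, base circumscribed radius ≈ 8.06 mm, apex at z ≈ 23.1 mm.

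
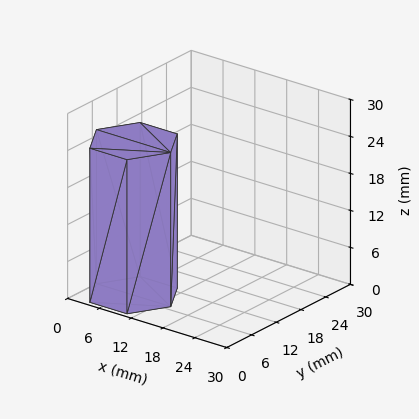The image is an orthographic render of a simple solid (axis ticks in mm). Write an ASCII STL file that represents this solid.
Reading the render: the shape is a regular 6-sided prism (a cylinder approximated with 6 flat sides), circumscribed radius ≈ 7 mm, height ≈ 25 mm (dimensions read to the nearest mm from the axis ticks). For the STL, each face is triangulated and given an outward normal.

solid part
  facet normal 0.0000 0.0000 -1.0000
    outer loop
      vertex 3.5 13.1 0.0
      vertex 10.5 13.1 0.0
      vertex 14.0 7.0 0.0
    endloop
  endfacet
  facet normal 0.0000 0.0000 -1.0000
    outer loop
      vertex 0.0 7.0 0.0
      vertex 3.5 13.1 0.0
      vertex 14.0 7.0 0.0
    endloop
  endfacet
  facet normal 0.0000 0.0000 -1.0000
    outer loop
      vertex 3.5 0.9 0.0
      vertex 0.0 7.0 0.0
      vertex 14.0 7.0 0.0
    endloop
  endfacet
  facet normal 0.0000 0.0000 -1.0000
    outer loop
      vertex 10.5 0.9 0.0
      vertex 3.5 0.9 0.0
      vertex 14.0 7.0 0.0
    endloop
  endfacet
  facet normal 0.0000 0.0000 1.0000
    outer loop
      vertex 14.0 7.0 25.0
      vertex 10.5 13.1 25.0
      vertex 3.5 13.1 25.0
    endloop
  endfacet
  facet normal 0.0000 0.0000 1.0000
    outer loop
      vertex 14.0 7.0 25.0
      vertex 3.5 13.1 25.0
      vertex 0.0 7.0 25.0
    endloop
  endfacet
  facet normal 0.0000 0.0000 1.0000
    outer loop
      vertex 14.0 7.0 25.0
      vertex 0.0 7.0 25.0
      vertex 3.5 0.9 25.0
    endloop
  endfacet
  facet normal 0.0000 0.0000 1.0000
    outer loop
      vertex 14.0 7.0 25.0
      vertex 3.5 0.9 25.0
      vertex 10.5 0.9 25.0
    endloop
  endfacet
  facet normal 0.8674 0.4977 0.0000
    outer loop
      vertex 14.0 7.0 0.0
      vertex 10.5 13.1 0.0
      vertex 10.5 13.1 25.0
    endloop
  endfacet
  facet normal 0.8674 0.4977 0.0000
    outer loop
      vertex 14.0 7.0 0.0
      vertex 10.5 13.1 25.0
      vertex 14.0 7.0 25.0
    endloop
  endfacet
  facet normal 0.0000 1.0000 0.0000
    outer loop
      vertex 10.5 13.1 0.0
      vertex 3.5 13.1 0.0
      vertex 3.5 13.1 25.0
    endloop
  endfacet
  facet normal 0.0000 1.0000 0.0000
    outer loop
      vertex 10.5 13.1 0.0
      vertex 3.5 13.1 25.0
      vertex 10.5 13.1 25.0
    endloop
  endfacet
  facet normal -0.8674 0.4977 0.0000
    outer loop
      vertex 3.5 13.1 0.0
      vertex 0.0 7.0 0.0
      vertex 0.0 7.0 25.0
    endloop
  endfacet
  facet normal -0.8674 0.4977 0.0000
    outer loop
      vertex 3.5 13.1 0.0
      vertex 0.0 7.0 25.0
      vertex 3.5 13.1 25.0
    endloop
  endfacet
  facet normal -0.8674 -0.4977 0.0000
    outer loop
      vertex 0.0 7.0 0.0
      vertex 3.5 0.9 0.0
      vertex 3.5 0.9 25.0
    endloop
  endfacet
  facet normal -0.8674 -0.4977 0.0000
    outer loop
      vertex 0.0 7.0 0.0
      vertex 3.5 0.9 25.0
      vertex 0.0 7.0 25.0
    endloop
  endfacet
  facet normal 0.0000 -1.0000 0.0000
    outer loop
      vertex 3.5 0.9 0.0
      vertex 10.5 0.9 0.0
      vertex 10.5 0.9 25.0
    endloop
  endfacet
  facet normal 0.0000 -1.0000 0.0000
    outer loop
      vertex 3.5 0.9 0.0
      vertex 10.5 0.9 25.0
      vertex 3.5 0.9 25.0
    endloop
  endfacet
  facet normal 0.8674 -0.4977 0.0000
    outer loop
      vertex 10.5 0.9 0.0
      vertex 14.0 7.0 0.0
      vertex 14.0 7.0 25.0
    endloop
  endfacet
  facet normal 0.8674 -0.4977 0.0000
    outer loop
      vertex 10.5 0.9 0.0
      vertex 14.0 7.0 25.0
      vertex 10.5 0.9 25.0
    endloop
  endfacet
endsolid part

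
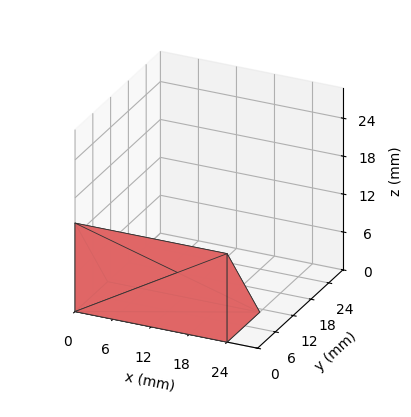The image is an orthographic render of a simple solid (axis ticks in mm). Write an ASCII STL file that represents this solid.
Reading the render: the shape is a wedge (ramp): 24 × 11 mm base, rising to 14 mm along the y=0 edge and sloping linearly to z=0 at y=11 (dimensions read to the nearest mm from the axis ticks). For the STL, each face is triangulated and given an outward normal.

solid part
  facet normal 0.0000 0.0000 -1.0000
    outer loop
      vertex 24.0 11.0 0.0
      vertex 24.0 0.0 0.0
      vertex 0.0 0.0 0.0
    endloop
  endfacet
  facet normal 0.0000 0.0000 -1.0000
    outer loop
      vertex 0.0 11.0 0.0
      vertex 24.0 11.0 0.0
      vertex 0.0 0.0 0.0
    endloop
  endfacet
  facet normal 0.0000 -1.0000 0.0000
    outer loop
      vertex 0.0 0.0 0.0
      vertex 24.0 0.0 0.0
      vertex 24.0 0.0 14.0
    endloop
  endfacet
  facet normal 0.0000 -1.0000 0.0000
    outer loop
      vertex 0.0 0.0 0.0
      vertex 24.0 0.0 14.0
      vertex 0.0 0.0 14.0
    endloop
  endfacet
  facet normal 0.0000 0.7863 0.6178
    outer loop
      vertex 0.0 0.0 14.0
      vertex 24.0 0.0 14.0
      vertex 24.0 11.0 0.0
    endloop
  endfacet
  facet normal 0.0000 0.7863 0.6178
    outer loop
      vertex 0.0 0.0 14.0
      vertex 24.0 11.0 0.0
      vertex 0.0 11.0 0.0
    endloop
  endfacet
  facet normal -1.0000 0.0000 0.0000
    outer loop
      vertex 0.0 0.0 14.0
      vertex 0.0 11.0 0.0
      vertex 0.0 0.0 0.0
    endloop
  endfacet
  facet normal 1.0000 0.0000 0.0000
    outer loop
      vertex 24.0 0.0 0.0
      vertex 24.0 11.0 0.0
      vertex 24.0 0.0 14.0
    endloop
  endfacet
endsolid part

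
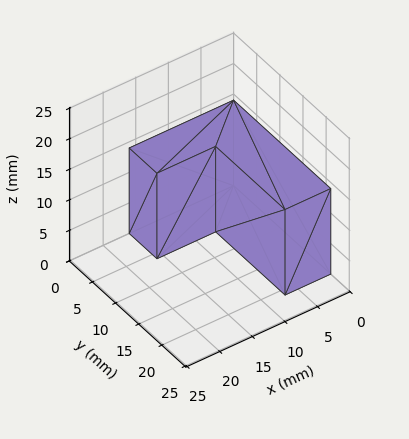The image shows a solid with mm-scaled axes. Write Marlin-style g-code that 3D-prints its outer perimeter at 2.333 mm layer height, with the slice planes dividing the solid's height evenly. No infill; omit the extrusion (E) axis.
Reading the render: the shape is an L-shaped prism: outer 16 × 21 mm, arm thicknesses ≈ 6 mm (horizontal) and 7 mm (vertical), extruded 14 mm in z (dimensions read to the nearest mm from the axis ticks). For the g-code, the solid's height is divided into equal slices at the stated Δz and each level perimeter traced with G1 moves after a G0 lift.

; perimeter-only toolpath
G21 ; units = mm
G90 ; absolute positioning
G28 ; home
; layer 1
G0 Z2.333
G0 X0.000 Y0.000
G1 X16.000 Y0.000
G1 X16.000 Y6.000
G1 X7.000 Y6.000
G1 X7.000 Y21.000
G1 X0.000 Y21.000
G1 X0.000 Y0.000
; layer 2
G0 Z4.667
G0 X0.000 Y0.000
G1 X16.000 Y0.000
G1 X16.000 Y6.000
G1 X7.000 Y6.000
G1 X7.000 Y21.000
G1 X0.000 Y21.000
G1 X0.000 Y0.000
; layer 3
G0 Z7.000
G0 X0.000 Y0.000
G1 X16.000 Y0.000
G1 X16.000 Y6.000
G1 X7.000 Y6.000
G1 X7.000 Y21.000
G1 X0.000 Y21.000
G1 X0.000 Y0.000
; layer 4
G0 Z9.333
G0 X0.000 Y0.000
G1 X16.000 Y0.000
G1 X16.000 Y6.000
G1 X7.000 Y6.000
G1 X7.000 Y21.000
G1 X0.000 Y21.000
G1 X0.000 Y0.000
; layer 5
G0 Z11.667
G0 X0.000 Y0.000
G1 X16.000 Y0.000
G1 X16.000 Y6.000
G1 X7.000 Y6.000
G1 X7.000 Y21.000
G1 X0.000 Y21.000
G1 X0.000 Y0.000
; layer 6
G0 Z14.000
G0 X0.000 Y0.000
G1 X16.000 Y0.000
G1 X16.000 Y6.000
G1 X7.000 Y6.000
G1 X7.000 Y21.000
G1 X0.000 Y21.000
G1 X0.000 Y0.000
M2 ; end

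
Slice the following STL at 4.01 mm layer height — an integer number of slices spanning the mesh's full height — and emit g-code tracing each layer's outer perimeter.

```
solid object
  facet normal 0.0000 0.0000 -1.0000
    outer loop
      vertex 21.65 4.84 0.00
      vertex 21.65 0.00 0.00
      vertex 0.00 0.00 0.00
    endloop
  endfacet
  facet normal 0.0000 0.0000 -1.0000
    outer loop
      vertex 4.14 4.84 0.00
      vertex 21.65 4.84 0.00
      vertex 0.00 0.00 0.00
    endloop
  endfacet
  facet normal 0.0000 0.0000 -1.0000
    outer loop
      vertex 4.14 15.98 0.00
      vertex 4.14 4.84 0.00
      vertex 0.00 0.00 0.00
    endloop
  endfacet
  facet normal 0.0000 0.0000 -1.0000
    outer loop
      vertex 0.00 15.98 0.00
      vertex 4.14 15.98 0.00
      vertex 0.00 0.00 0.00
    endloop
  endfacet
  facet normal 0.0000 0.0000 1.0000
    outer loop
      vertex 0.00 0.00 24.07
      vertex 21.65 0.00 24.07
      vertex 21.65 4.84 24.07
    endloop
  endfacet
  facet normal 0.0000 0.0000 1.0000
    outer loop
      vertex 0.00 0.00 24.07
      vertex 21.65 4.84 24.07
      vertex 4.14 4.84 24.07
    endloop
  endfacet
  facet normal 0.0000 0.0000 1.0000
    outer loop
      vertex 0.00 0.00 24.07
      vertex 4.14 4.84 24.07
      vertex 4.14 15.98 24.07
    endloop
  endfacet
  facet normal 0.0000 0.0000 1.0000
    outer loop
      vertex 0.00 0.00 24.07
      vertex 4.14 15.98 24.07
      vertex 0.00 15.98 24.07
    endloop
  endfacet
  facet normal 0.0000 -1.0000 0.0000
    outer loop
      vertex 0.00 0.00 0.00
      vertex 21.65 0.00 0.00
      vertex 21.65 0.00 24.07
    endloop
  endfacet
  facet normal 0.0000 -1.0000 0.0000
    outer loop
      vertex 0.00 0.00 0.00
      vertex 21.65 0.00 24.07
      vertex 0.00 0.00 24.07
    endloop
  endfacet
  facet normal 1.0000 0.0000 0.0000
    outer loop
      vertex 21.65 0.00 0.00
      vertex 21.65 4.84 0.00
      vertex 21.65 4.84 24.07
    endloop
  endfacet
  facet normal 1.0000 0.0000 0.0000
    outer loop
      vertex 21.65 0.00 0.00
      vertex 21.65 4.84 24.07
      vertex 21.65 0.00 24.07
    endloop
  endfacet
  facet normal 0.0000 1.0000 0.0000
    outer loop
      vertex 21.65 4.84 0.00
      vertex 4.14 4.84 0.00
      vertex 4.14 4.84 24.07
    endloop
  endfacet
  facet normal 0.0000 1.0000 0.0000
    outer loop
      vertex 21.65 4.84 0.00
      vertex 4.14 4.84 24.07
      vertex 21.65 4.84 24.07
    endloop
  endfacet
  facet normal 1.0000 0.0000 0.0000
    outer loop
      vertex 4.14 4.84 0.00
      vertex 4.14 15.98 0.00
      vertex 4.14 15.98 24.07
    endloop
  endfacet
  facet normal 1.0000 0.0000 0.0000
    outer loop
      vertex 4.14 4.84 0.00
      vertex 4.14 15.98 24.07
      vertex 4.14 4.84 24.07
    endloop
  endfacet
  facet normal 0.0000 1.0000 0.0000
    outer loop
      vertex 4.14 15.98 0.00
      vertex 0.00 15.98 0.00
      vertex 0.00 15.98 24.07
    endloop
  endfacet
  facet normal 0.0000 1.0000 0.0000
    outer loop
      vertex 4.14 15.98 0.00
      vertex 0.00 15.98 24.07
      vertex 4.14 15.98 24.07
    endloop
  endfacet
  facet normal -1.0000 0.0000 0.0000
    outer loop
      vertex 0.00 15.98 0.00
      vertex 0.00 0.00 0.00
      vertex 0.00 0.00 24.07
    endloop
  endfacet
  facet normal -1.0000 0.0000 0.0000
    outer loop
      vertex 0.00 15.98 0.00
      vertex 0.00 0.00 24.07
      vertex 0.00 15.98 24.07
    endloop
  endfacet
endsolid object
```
; perimeter-only toolpath
G21 ; units = mm
G90 ; absolute positioning
G28 ; home
; layer 1
G0 Z4.01
G0 X0.00 Y0.00
G1 X21.65 Y0.00
G1 X21.65 Y4.84
G1 X4.14 Y4.84
G1 X4.14 Y15.98
G1 X0.00 Y15.98
G1 X0.00 Y0.00
; layer 2
G0 Z8.02
G0 X0.00 Y0.00
G1 X21.65 Y0.00
G1 X21.65 Y4.84
G1 X4.14 Y4.84
G1 X4.14 Y15.98
G1 X0.00 Y15.98
G1 X0.00 Y0.00
; layer 3
G0 Z12.04
G0 X0.00 Y0.00
G1 X21.65 Y0.00
G1 X21.65 Y4.84
G1 X4.14 Y4.84
G1 X4.14 Y15.98
G1 X0.00 Y15.98
G1 X0.00 Y0.00
; layer 4
G0 Z16.05
G0 X0.00 Y0.00
G1 X21.65 Y0.00
G1 X21.65 Y4.84
G1 X4.14 Y4.84
G1 X4.14 Y15.98
G1 X0.00 Y15.98
G1 X0.00 Y0.00
; layer 5
G0 Z20.06
G0 X0.00 Y0.00
G1 X21.65 Y0.00
G1 X21.65 Y4.84
G1 X4.14 Y4.84
G1 X4.14 Y15.98
G1 X0.00 Y15.98
G1 X0.00 Y0.00
; layer 6
G0 Z24.07
G0 X0.00 Y0.00
G1 X21.65 Y0.00
G1 X21.65 Y4.84
G1 X4.14 Y4.84
G1 X4.14 Y15.98
G1 X0.00 Y15.98
G1 X0.00 Y0.00
M2 ; end

The solid is an L-shaped prism: outer 21.6 × 16 mm, arm thicknesses ≈ 4.84 mm (horizontal) and 4.14 mm (vertical), extruded 24.1 mm in z. Slicing at Δz = 4.01 mm — 6 equal slices spanning the solid's height, so layer i sits at z = i·h/6 — gives 6 non-empty perimeters. Each is a 6-segment closed polygon; G0 lifts to the layer z and rapids to the start vertex, then G1 traces the edges.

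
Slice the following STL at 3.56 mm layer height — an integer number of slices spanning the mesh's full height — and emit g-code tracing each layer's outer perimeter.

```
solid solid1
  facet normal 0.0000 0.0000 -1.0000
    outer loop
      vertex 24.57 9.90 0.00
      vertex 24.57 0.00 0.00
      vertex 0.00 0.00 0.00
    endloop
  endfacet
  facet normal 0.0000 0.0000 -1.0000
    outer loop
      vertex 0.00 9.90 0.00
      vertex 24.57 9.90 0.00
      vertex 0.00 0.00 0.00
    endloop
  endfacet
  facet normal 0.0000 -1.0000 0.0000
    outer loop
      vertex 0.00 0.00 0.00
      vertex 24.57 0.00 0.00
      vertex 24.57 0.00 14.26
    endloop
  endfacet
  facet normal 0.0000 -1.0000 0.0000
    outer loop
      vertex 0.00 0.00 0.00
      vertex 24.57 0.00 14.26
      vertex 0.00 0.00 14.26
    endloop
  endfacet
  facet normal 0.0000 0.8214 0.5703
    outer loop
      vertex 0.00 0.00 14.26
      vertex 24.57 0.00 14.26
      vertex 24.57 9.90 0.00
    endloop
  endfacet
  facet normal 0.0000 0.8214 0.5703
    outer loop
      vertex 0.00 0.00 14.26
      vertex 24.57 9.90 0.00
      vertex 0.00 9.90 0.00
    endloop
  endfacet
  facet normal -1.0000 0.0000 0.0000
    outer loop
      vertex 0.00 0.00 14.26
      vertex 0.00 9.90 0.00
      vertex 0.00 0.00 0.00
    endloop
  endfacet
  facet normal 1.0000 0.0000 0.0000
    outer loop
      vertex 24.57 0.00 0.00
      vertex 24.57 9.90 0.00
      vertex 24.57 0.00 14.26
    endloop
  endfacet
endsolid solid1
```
; perimeter-only toolpath
G21 ; units = mm
G90 ; absolute positioning
G28 ; home
; layer 1
G0 Z3.56
G0 X0.00 Y0.00
G1 X24.57 Y0.00
G1 X24.57 Y7.43
G1 X0.00 Y7.43
G1 X0.00 Y0.00
; layer 2
G0 Z7.13
G0 X0.00 Y0.00
G1 X24.57 Y0.00
G1 X24.57 Y4.95
G1 X0.00 Y4.95
G1 X0.00 Y0.00
; layer 3
G0 Z10.70
G0 X0.00 Y0.00
G1 X24.57 Y0.00
G1 X24.57 Y2.48
G1 X0.00 Y2.48
G1 X0.00 Y0.00
M2 ; end

The solid is a wedge (ramp): 24.6 × 9.9 mm base, rising to 14.3 mm along the y=0 edge and sloping linearly to z=0 at y=9.9. Slicing at Δz = 3.56 mm — 4 equal slices spanning the solid's height, so layer i sits at z = i·h/4 — gives 3 non-empty perimeters. Each is a 4-segment closed polygon; G0 lifts to the layer z and rapids to the start vertex, then G1 traces the edges. The cross-section shrinks linearly with z (the slice at the apex is degenerate and omitted).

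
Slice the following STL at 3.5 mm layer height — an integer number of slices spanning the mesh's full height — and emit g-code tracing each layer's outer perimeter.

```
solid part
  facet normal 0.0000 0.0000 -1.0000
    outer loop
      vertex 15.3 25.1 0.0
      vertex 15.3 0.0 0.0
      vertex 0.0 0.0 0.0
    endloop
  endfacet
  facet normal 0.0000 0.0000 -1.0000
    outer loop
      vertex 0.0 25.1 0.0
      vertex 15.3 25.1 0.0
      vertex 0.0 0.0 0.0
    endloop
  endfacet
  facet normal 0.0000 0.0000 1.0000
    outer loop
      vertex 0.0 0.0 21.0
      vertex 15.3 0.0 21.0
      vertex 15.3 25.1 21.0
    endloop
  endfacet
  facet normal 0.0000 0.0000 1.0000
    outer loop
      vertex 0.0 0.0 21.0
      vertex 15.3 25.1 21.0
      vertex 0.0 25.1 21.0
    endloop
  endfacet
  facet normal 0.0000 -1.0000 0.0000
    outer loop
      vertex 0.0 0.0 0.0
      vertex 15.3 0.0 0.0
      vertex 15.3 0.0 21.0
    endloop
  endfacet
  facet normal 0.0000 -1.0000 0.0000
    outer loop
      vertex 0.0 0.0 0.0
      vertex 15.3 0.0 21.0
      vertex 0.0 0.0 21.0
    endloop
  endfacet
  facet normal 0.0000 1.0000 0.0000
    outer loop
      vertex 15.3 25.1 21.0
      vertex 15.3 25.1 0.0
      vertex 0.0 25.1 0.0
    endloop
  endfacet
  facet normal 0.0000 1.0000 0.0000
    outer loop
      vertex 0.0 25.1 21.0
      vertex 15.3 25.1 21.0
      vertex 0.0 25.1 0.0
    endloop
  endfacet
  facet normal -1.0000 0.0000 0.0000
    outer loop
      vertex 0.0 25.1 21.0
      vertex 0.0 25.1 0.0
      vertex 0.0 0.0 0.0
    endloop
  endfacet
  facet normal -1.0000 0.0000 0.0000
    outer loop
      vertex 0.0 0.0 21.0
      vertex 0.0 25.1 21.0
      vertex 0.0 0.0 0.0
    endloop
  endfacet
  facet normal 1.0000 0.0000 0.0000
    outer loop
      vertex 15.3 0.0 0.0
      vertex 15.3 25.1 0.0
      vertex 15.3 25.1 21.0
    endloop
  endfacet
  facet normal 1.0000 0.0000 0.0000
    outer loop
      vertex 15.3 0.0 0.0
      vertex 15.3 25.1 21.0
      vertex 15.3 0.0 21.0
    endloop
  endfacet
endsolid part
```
; perimeter-only toolpath
G21 ; units = mm
G90 ; absolute positioning
G28 ; home
; layer 1
G0 Z3.5
G0 X0.0 Y0.0
G1 X15.3 Y0.0
G1 X15.3 Y25.1
G1 X0.0 Y25.1
G1 X0.0 Y0.0
; layer 2
G0 Z7.0
G0 X0.0 Y0.0
G1 X15.3 Y0.0
G1 X15.3 Y25.1
G1 X0.0 Y25.1
G1 X0.0 Y0.0
; layer 3
G0 Z10.5
G0 X0.0 Y0.0
G1 X15.3 Y0.0
G1 X15.3 Y25.1
G1 X0.0 Y25.1
G1 X0.0 Y0.0
; layer 4
G0 Z14.0
G0 X0.0 Y0.0
G1 X15.3 Y0.0
G1 X15.3 Y25.1
G1 X0.0 Y25.1
G1 X0.0 Y0.0
; layer 5
G0 Z17.5
G0 X0.0 Y0.0
G1 X15.3 Y0.0
G1 X15.3 Y25.1
G1 X0.0 Y25.1
G1 X0.0 Y0.0
; layer 6
G0 Z21.0
G0 X0.0 Y0.0
G1 X15.3 Y0.0
G1 X15.3 Y25.1
G1 X0.0 Y25.1
G1 X0.0 Y0.0
M2 ; end

The solid is a rectangular box, roughly 15.3 × 25.1 mm footprint and 21 mm tall. Slicing at Δz = 3.5 mm — 6 equal slices spanning the solid's height, so layer i sits at z = i·h/6 — gives 6 non-empty perimeters. Each is a 4-segment closed polygon; G0 lifts to the layer z and rapids to the start vertex, then G1 traces the edges.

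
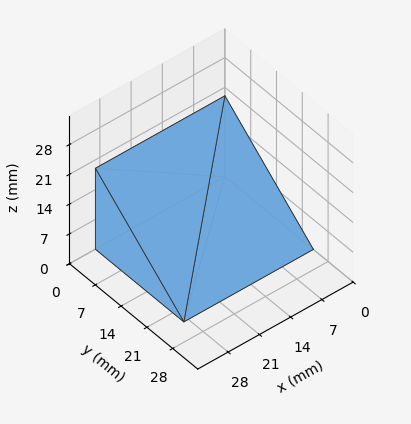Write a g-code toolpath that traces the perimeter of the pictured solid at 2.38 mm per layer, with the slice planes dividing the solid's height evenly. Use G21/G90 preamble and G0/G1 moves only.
Reading the render: the shape is a wedge (ramp): 29 × 24 mm base, rising to 19 mm along the y=0 edge and sloping linearly to z=0 at y=24 (dimensions read to the nearest mm from the axis ticks). For the g-code, the solid's height is divided into equal slices at the stated Δz and each level perimeter traced with G1 moves after a G0 lift.

; perimeter-only toolpath
G21 ; units = mm
G90 ; absolute positioning
G28 ; home
; layer 1
G0 Z2.38
G0 X0.00 Y0.00
G1 X29.00 Y0.00
G1 X29.00 Y21.00
G1 X0.00 Y21.00
G1 X0.00 Y0.00
; layer 2
G0 Z4.75
G0 X0.00 Y0.00
G1 X29.00 Y0.00
G1 X29.00 Y18.00
G1 X0.00 Y18.00
G1 X0.00 Y0.00
; layer 3
G0 Z7.12
G0 X0.00 Y0.00
G1 X29.00 Y0.00
G1 X29.00 Y15.00
G1 X0.00 Y15.00
G1 X0.00 Y0.00
; layer 4
G0 Z9.50
G0 X0.00 Y0.00
G1 X29.00 Y0.00
G1 X29.00 Y12.00
G1 X0.00 Y12.00
G1 X0.00 Y0.00
; layer 5
G0 Z11.88
G0 X0.00 Y0.00
G1 X29.00 Y0.00
G1 X29.00 Y9.00
G1 X0.00 Y9.00
G1 X0.00 Y0.00
; layer 6
G0 Z14.25
G0 X0.00 Y0.00
G1 X29.00 Y0.00
G1 X29.00 Y6.00
G1 X0.00 Y6.00
G1 X0.00 Y0.00
; layer 7
G0 Z16.62
G0 X0.00 Y0.00
G1 X29.00 Y0.00
G1 X29.00 Y3.00
G1 X0.00 Y3.00
G1 X0.00 Y0.00
M2 ; end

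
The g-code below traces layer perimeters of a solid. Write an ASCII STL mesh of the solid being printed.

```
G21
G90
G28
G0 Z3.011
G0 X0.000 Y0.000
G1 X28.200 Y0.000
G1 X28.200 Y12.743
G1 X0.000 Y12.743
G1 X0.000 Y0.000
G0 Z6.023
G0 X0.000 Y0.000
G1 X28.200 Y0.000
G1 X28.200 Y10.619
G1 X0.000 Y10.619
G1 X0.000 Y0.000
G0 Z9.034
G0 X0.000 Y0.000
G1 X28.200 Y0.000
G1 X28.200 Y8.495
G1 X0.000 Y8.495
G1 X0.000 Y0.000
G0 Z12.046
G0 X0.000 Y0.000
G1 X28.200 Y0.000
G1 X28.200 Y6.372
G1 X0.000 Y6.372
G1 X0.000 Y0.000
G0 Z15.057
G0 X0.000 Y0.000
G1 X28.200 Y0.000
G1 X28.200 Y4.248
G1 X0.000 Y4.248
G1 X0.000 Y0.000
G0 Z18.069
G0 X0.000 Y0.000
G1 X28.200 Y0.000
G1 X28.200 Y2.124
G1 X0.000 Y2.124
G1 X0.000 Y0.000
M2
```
solid part
  facet normal 0.0000 0.0000 -1.0000
    outer loop
      vertex 28.200 14.867 0.000
      vertex 28.200 0.000 0.000
      vertex 0.000 0.000 0.000
    endloop
  endfacet
  facet normal 0.0000 0.0000 -1.0000
    outer loop
      vertex 0.000 14.867 0.000
      vertex 28.200 14.867 0.000
      vertex 0.000 0.000 0.000
    endloop
  endfacet
  facet normal 0.0000 -1.0000 0.0000
    outer loop
      vertex 0.000 0.000 0.000
      vertex 28.200 0.000 0.000
      vertex 28.200 0.000 21.080
    endloop
  endfacet
  facet normal 0.0000 -1.0000 0.0000
    outer loop
      vertex 0.000 0.000 0.000
      vertex 28.200 0.000 21.080
      vertex 0.000 0.000 21.080
    endloop
  endfacet
  facet normal 0.0000 0.8172 0.5763
    outer loop
      vertex 0.000 0.000 21.080
      vertex 28.200 0.000 21.080
      vertex 28.200 14.867 0.000
    endloop
  endfacet
  facet normal 0.0000 0.8172 0.5763
    outer loop
      vertex 0.000 0.000 21.080
      vertex 28.200 14.867 0.000
      vertex 0.000 14.867 0.000
    endloop
  endfacet
  facet normal -1.0000 0.0000 0.0000
    outer loop
      vertex 0.000 0.000 21.080
      vertex 0.000 14.867 0.000
      vertex 0.000 0.000 0.000
    endloop
  endfacet
  facet normal 1.0000 0.0000 0.0000
    outer loop
      vertex 28.200 0.000 0.000
      vertex 28.200 14.867 0.000
      vertex 28.200 0.000 21.080
    endloop
  endfacet
endsolid part

The G0 Z moves step by Δz≈3.011 mm. The G1 loops shrink linearly with z, so the solid tapers from its base footprint up to z≈21.1. Closing with a flat bottom cap and the tapered top and triangulating gives 8 facets — a wedge (ramp): 28.2 × 14.9 mm base, rising to 21.1 mm along the y=0 edge and sloping linearly to z=0 at y=14.9.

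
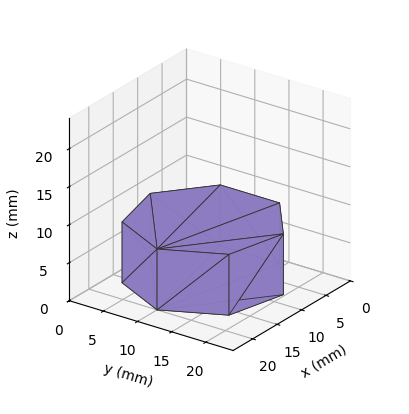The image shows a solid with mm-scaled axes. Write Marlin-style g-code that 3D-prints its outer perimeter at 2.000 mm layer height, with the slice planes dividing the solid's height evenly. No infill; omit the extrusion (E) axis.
Reading the render: the shape is a regular 7-sided prism (a cylinder approximated with 7 flat sides), circumscribed radius ≈ 10 mm, height ≈ 8 mm (dimensions read to the nearest mm from the axis ticks). For the g-code, the solid's height is divided into equal slices at the stated Δz and each level perimeter traced with G1 moves after a G0 lift.

; perimeter-only toolpath
G21 ; units = mm
G90 ; absolute positioning
G28 ; home
; layer 1
G0 Z2.000
G0 X20.000 Y10.000
G1 X16.235 Y17.818
G1 X7.775 Y19.749
G1 X0.990 Y14.339
G1 X0.990 Y5.661
G1 X7.775 Y0.251
G1 X16.235 Y2.182
G1 X20.000 Y10.000
; layer 2
G0 Z4.000
G0 X20.000 Y10.000
G1 X16.235 Y17.818
G1 X7.775 Y19.749
G1 X0.990 Y14.339
G1 X0.990 Y5.661
G1 X7.775 Y0.251
G1 X16.235 Y2.182
G1 X20.000 Y10.000
; layer 3
G0 Z6.000
G0 X20.000 Y10.000
G1 X16.235 Y17.818
G1 X7.775 Y19.749
G1 X0.990 Y14.339
G1 X0.990 Y5.661
G1 X7.775 Y0.251
G1 X16.235 Y2.182
G1 X20.000 Y10.000
; layer 4
G0 Z8.000
G0 X20.000 Y10.000
G1 X16.235 Y17.818
G1 X7.775 Y19.749
G1 X0.990 Y14.339
G1 X0.990 Y5.661
G1 X7.775 Y0.251
G1 X16.235 Y2.182
G1 X20.000 Y10.000
M2 ; end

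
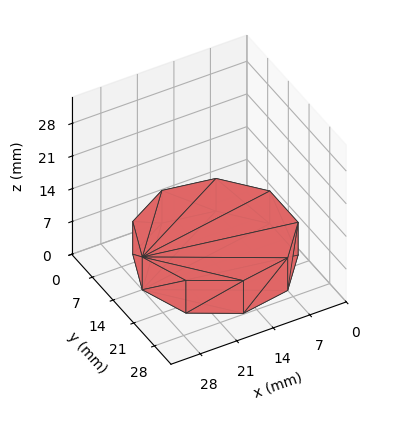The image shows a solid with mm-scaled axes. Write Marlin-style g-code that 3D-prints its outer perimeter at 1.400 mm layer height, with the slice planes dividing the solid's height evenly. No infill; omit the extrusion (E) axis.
Reading the render: the shape is a regular 9-sided prism (a cylinder approximated with 9 flat sides), circumscribed radius ≈ 14 mm, height ≈ 7 mm (dimensions read to the nearest mm from the axis ticks). For the g-code, the solid's height is divided into equal slices at the stated Δz and each level perimeter traced with G1 moves after a G0 lift.

; perimeter-only toolpath
G21 ; units = mm
G90 ; absolute positioning
G28 ; home
; layer 1
G0 Z1.400
G0 X28.000 Y14.000
G1 X24.725 Y22.999
G1 X16.431 Y27.787
G1 X7.000 Y26.124
G1 X0.844 Y18.788
G1 X0.844 Y9.212
G1 X7.000 Y1.876
G1 X16.431 Y0.213
G1 X24.725 Y5.001
G1 X28.000 Y14.000
; layer 2
G0 Z2.800
G0 X28.000 Y14.000
G1 X24.725 Y22.999
G1 X16.431 Y27.787
G1 X7.000 Y26.124
G1 X0.844 Y18.788
G1 X0.844 Y9.212
G1 X7.000 Y1.876
G1 X16.431 Y0.213
G1 X24.725 Y5.001
G1 X28.000 Y14.000
; layer 3
G0 Z4.200
G0 X28.000 Y14.000
G1 X24.725 Y22.999
G1 X16.431 Y27.787
G1 X7.000 Y26.124
G1 X0.844 Y18.788
G1 X0.844 Y9.212
G1 X7.000 Y1.876
G1 X16.431 Y0.213
G1 X24.725 Y5.001
G1 X28.000 Y14.000
; layer 4
G0 Z5.600
G0 X28.000 Y14.000
G1 X24.725 Y22.999
G1 X16.431 Y27.787
G1 X7.000 Y26.124
G1 X0.844 Y18.788
G1 X0.844 Y9.212
G1 X7.000 Y1.876
G1 X16.431 Y0.213
G1 X24.725 Y5.001
G1 X28.000 Y14.000
; layer 5
G0 Z7.000
G0 X28.000 Y14.000
G1 X24.725 Y22.999
G1 X16.431 Y27.787
G1 X7.000 Y26.124
G1 X0.844 Y18.788
G1 X0.844 Y9.212
G1 X7.000 Y1.876
G1 X16.431 Y0.213
G1 X24.725 Y5.001
G1 X28.000 Y14.000
M2 ; end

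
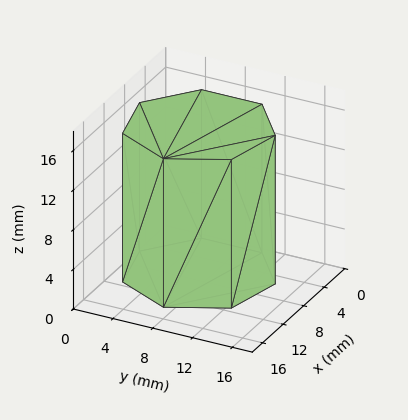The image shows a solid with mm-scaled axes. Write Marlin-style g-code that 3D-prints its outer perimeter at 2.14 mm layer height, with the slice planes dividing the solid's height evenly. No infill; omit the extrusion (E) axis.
Reading the render: the shape is a regular 7-sided prism (a cylinder approximated with 7 flat sides), circumscribed radius ≈ 7 mm, height ≈ 15 mm (dimensions read to the nearest mm from the axis ticks). For the g-code, the solid's height is divided into equal slices at the stated Δz and each level perimeter traced with G1 moves after a G0 lift.

; perimeter-only toolpath
G21 ; units = mm
G90 ; absolute positioning
G28 ; home
; layer 1
G0 Z2.14
G0 X14.00 Y7.00
G1 X11.36 Y12.47
G1 X5.44 Y13.82
G1 X0.69 Y10.04
G1 X0.69 Y3.96
G1 X5.44 Y0.18
G1 X11.36 Y1.53
G1 X14.00 Y7.00
; layer 2
G0 Z4.29
G0 X14.00 Y7.00
G1 X11.36 Y12.47
G1 X5.44 Y13.82
G1 X0.69 Y10.04
G1 X0.69 Y3.96
G1 X5.44 Y0.18
G1 X11.36 Y1.53
G1 X14.00 Y7.00
; layer 3
G0 Z6.43
G0 X14.00 Y7.00
G1 X11.36 Y12.47
G1 X5.44 Y13.82
G1 X0.69 Y10.04
G1 X0.69 Y3.96
G1 X5.44 Y0.18
G1 X11.36 Y1.53
G1 X14.00 Y7.00
; layer 4
G0 Z8.57
G0 X14.00 Y7.00
G1 X11.36 Y12.47
G1 X5.44 Y13.82
G1 X0.69 Y10.04
G1 X0.69 Y3.96
G1 X5.44 Y0.18
G1 X11.36 Y1.53
G1 X14.00 Y7.00
; layer 5
G0 Z10.71
G0 X14.00 Y7.00
G1 X11.36 Y12.47
G1 X5.44 Y13.82
G1 X0.69 Y10.04
G1 X0.69 Y3.96
G1 X5.44 Y0.18
G1 X11.36 Y1.53
G1 X14.00 Y7.00
; layer 6
G0 Z12.86
G0 X14.00 Y7.00
G1 X11.36 Y12.47
G1 X5.44 Y13.82
G1 X0.69 Y10.04
G1 X0.69 Y3.96
G1 X5.44 Y0.18
G1 X11.36 Y1.53
G1 X14.00 Y7.00
; layer 7
G0 Z15.00
G0 X14.00 Y7.00
G1 X11.36 Y12.47
G1 X5.44 Y13.82
G1 X0.69 Y10.04
G1 X0.69 Y3.96
G1 X5.44 Y0.18
G1 X11.36 Y1.53
G1 X14.00 Y7.00
M2 ; end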